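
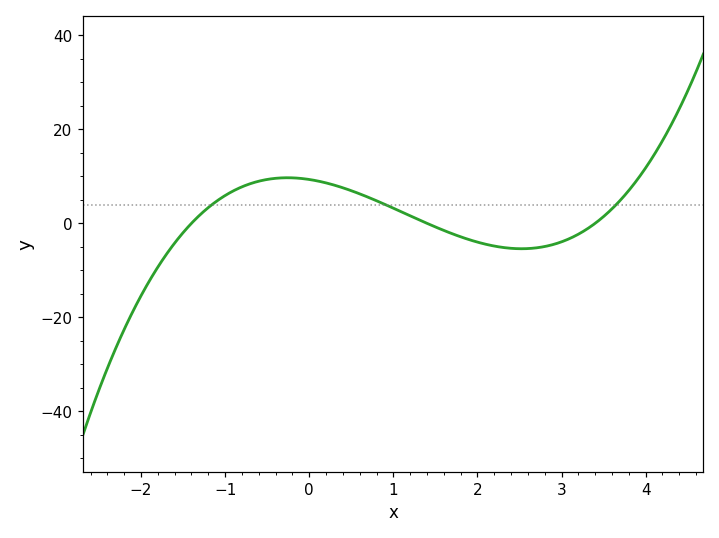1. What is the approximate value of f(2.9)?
-4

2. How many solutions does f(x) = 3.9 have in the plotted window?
3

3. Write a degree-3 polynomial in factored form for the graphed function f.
y = 1.4(x + 1.4)(x - 1.4)(x - 3.4)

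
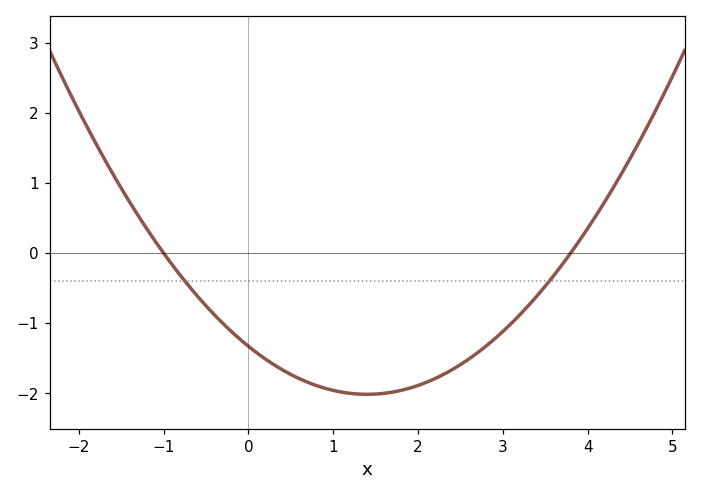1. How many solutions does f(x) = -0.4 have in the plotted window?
2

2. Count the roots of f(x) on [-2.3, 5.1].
2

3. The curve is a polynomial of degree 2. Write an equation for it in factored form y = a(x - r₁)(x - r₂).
y = 0.35(x + 1)(x - 3.8)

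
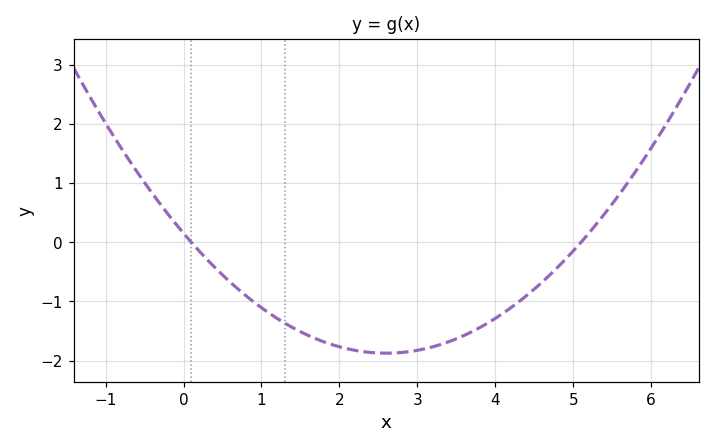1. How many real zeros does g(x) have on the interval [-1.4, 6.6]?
2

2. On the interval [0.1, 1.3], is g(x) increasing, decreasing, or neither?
decreasing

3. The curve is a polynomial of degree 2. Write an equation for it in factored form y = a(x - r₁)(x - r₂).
y = 0.3(x - 0.1)(x - 5.1)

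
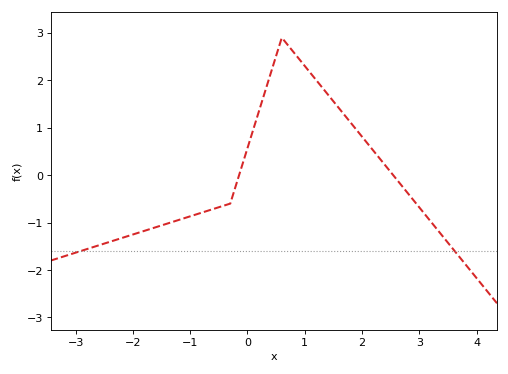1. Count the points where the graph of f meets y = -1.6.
2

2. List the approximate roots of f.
-0.2, 2.6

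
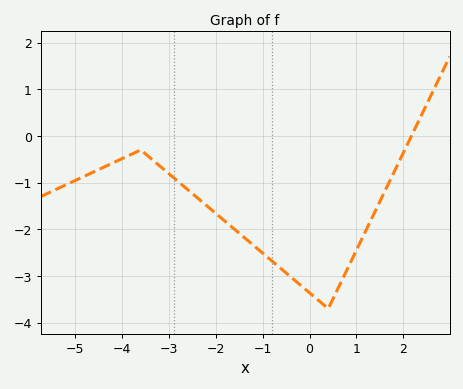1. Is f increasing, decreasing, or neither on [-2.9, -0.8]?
decreasing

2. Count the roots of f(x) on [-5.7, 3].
1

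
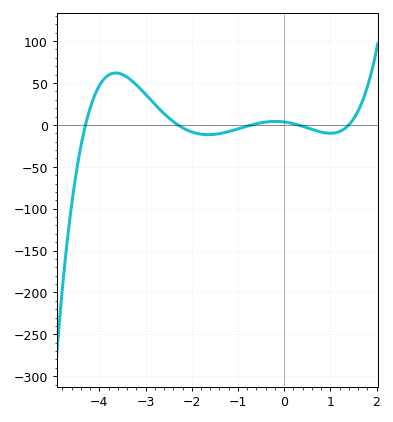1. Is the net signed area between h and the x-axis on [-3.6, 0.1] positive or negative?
positive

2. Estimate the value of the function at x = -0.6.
1.36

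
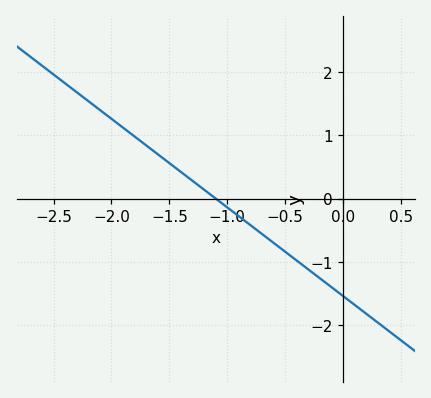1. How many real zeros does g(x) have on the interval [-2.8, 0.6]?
1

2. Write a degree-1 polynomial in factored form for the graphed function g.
y = -1.4(x + 1.1)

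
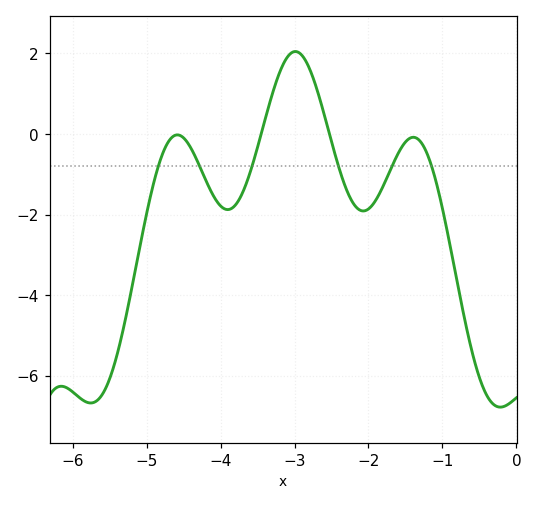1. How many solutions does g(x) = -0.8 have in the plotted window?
6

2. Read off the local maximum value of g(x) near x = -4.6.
0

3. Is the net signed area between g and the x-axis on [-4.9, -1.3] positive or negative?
negative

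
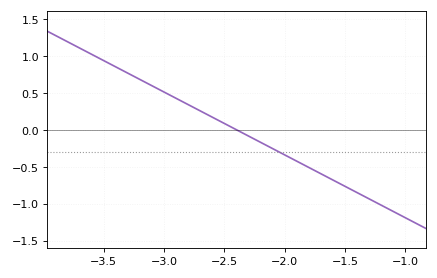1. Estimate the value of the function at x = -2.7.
0.25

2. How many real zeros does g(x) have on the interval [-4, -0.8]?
1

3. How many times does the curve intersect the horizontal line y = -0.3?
1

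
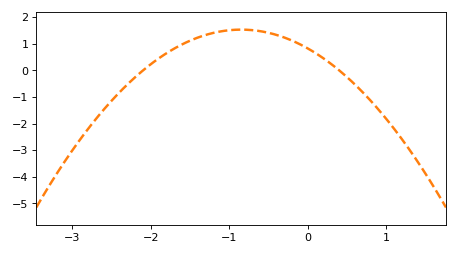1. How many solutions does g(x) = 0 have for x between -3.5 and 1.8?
2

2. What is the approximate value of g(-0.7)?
1.5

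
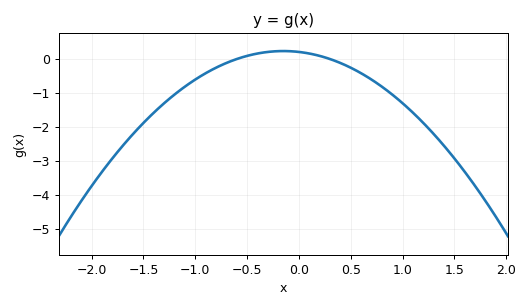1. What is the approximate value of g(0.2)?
0.1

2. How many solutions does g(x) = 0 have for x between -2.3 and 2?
2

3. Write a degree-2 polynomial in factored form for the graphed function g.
y = -1.16(x + 0.6)(x - 0.3)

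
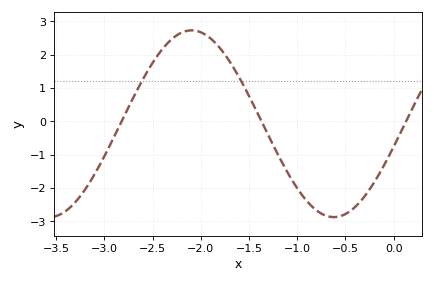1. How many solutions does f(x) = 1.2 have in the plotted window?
2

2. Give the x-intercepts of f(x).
-2.82, -1.37, 0.129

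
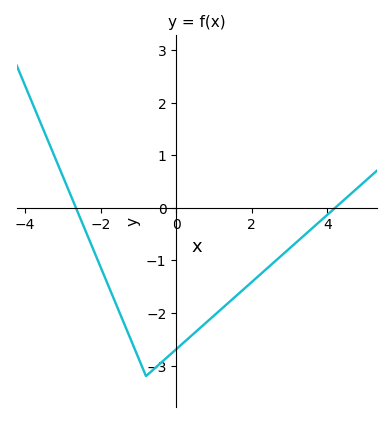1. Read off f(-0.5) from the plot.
-3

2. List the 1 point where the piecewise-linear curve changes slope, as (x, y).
(-0.8, -3.2)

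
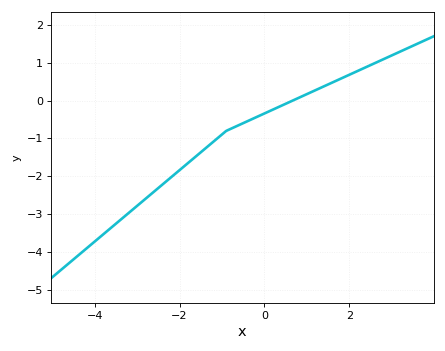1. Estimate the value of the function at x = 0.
-0.34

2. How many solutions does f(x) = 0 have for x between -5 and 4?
1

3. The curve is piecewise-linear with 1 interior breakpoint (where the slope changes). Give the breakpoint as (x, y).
(-0.9, -0.8)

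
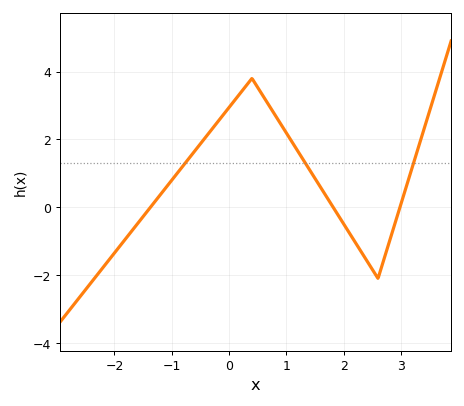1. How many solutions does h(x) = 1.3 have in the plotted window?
3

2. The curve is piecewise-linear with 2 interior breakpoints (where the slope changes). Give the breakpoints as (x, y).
(0.4, 3.8); (2.6, -2.1)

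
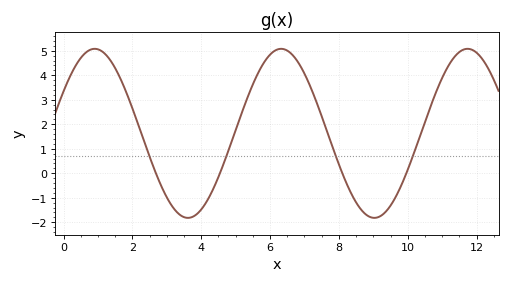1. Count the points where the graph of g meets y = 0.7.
4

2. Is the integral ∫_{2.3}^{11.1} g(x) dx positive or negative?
positive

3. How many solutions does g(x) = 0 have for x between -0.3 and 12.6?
4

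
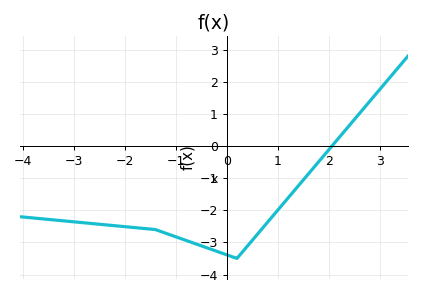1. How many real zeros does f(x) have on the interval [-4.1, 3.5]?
1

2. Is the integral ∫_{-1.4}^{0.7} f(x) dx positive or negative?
negative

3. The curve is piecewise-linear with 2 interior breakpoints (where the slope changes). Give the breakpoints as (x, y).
(-1.4, -2.6); (0.2, -3.5)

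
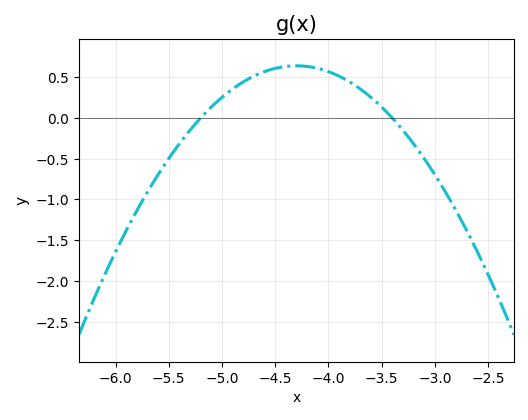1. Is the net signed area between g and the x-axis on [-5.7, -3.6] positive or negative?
positive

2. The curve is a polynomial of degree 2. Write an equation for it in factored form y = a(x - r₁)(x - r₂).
y = -0.79(x + 5.2)(x + 3.4)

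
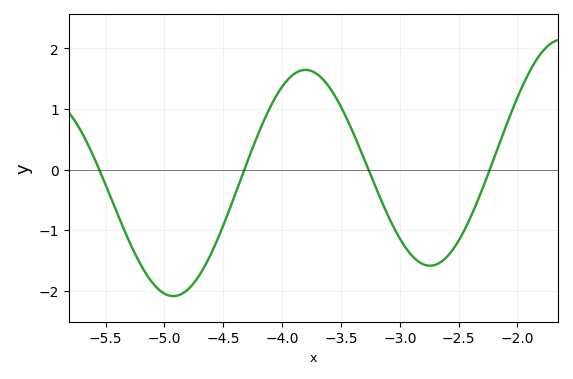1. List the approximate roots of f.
-5.55, -4.32, -3.27, -2.24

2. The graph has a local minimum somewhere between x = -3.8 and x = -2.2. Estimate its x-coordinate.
-2.74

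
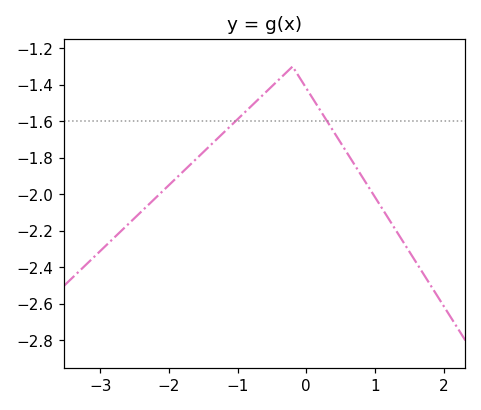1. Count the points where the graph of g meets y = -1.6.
2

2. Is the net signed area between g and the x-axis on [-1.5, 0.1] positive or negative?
negative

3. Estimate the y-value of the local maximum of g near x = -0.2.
-1.3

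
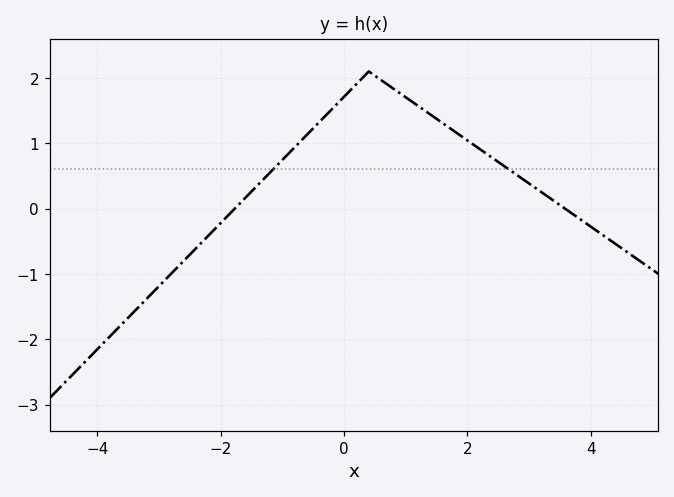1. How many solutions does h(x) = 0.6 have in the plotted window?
2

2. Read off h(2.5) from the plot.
0.7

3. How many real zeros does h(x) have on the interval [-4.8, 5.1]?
2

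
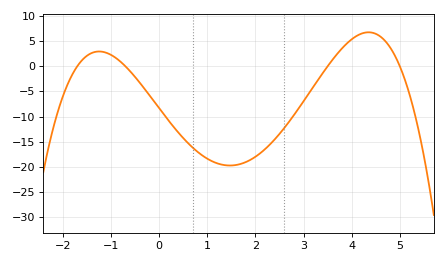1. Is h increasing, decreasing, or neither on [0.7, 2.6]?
neither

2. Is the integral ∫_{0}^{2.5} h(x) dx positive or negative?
negative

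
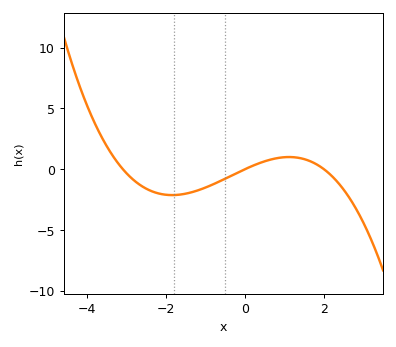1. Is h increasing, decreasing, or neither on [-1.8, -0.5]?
increasing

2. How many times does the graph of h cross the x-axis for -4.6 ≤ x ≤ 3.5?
3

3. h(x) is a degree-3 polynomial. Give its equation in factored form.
y = -0.24(x + 3.1)(x - 0)(x - 2)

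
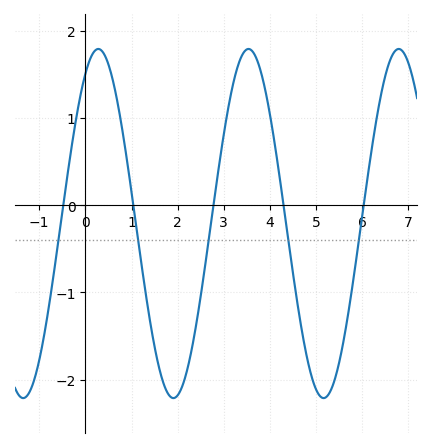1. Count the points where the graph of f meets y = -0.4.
5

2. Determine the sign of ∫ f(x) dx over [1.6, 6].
negative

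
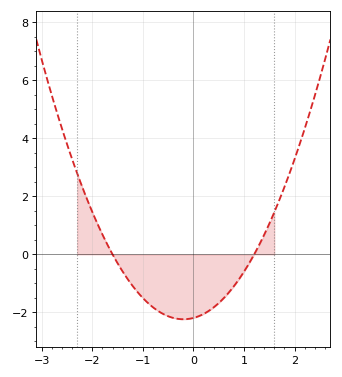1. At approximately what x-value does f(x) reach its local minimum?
-0.2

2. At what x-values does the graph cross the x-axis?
-1.6, 1.2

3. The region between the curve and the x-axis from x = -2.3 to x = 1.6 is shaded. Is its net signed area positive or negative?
negative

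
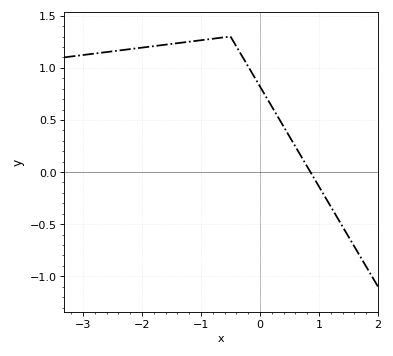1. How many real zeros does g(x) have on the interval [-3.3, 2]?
1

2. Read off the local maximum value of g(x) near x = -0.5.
1.3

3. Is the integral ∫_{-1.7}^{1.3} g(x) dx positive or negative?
positive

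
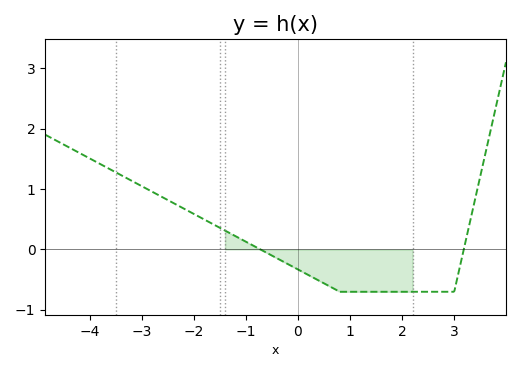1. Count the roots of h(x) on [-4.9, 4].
2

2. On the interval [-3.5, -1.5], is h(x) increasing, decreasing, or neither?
decreasing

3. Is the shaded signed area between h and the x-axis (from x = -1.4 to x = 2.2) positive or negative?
negative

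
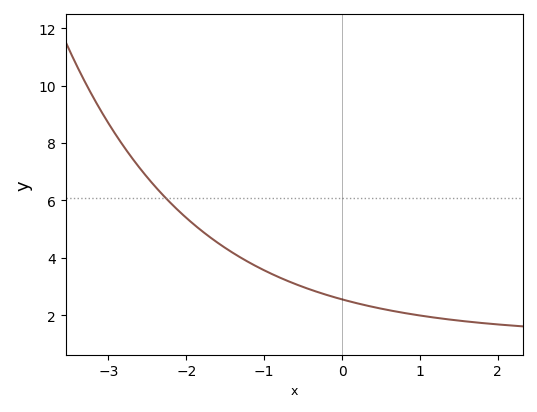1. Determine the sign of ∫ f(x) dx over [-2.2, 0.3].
positive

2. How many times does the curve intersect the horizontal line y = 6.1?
1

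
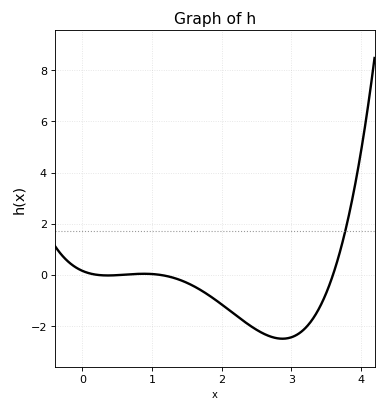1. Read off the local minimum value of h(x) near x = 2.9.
-2.51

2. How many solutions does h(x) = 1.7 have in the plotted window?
1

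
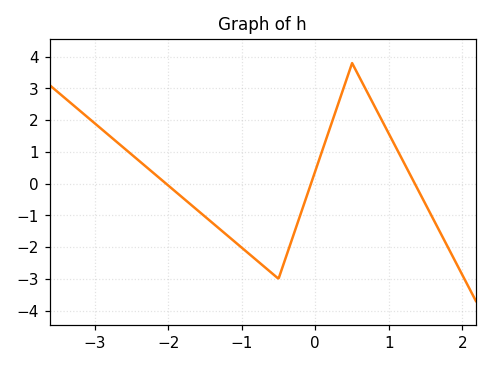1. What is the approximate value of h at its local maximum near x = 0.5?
3.8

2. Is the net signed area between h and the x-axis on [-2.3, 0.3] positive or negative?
negative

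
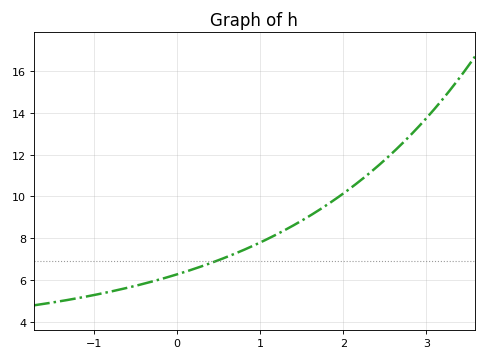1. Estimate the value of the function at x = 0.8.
7.4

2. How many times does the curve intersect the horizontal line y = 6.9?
1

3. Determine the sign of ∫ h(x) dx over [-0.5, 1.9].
positive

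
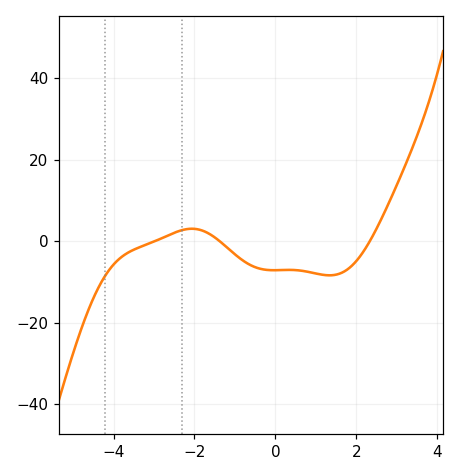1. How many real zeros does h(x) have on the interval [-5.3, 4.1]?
3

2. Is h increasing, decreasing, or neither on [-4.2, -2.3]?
increasing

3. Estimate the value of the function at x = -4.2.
-8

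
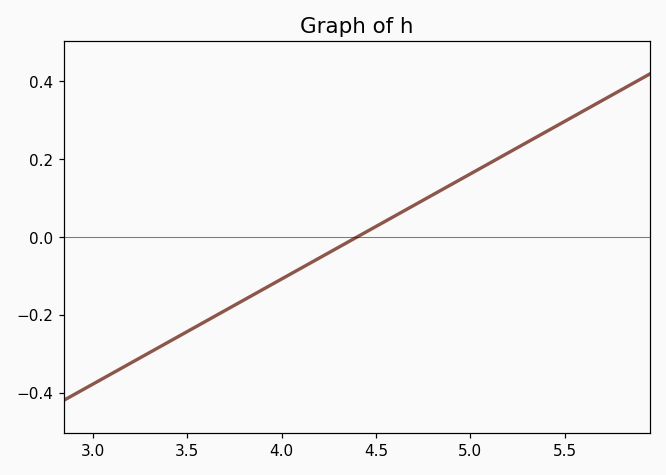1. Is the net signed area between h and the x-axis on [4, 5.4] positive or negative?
positive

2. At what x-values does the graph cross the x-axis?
4.4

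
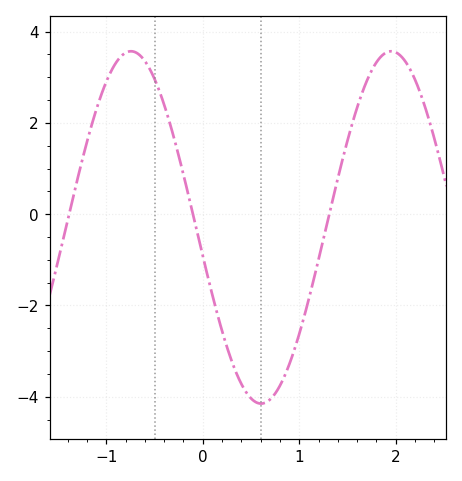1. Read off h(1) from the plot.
-2.6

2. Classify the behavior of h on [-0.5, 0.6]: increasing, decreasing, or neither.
decreasing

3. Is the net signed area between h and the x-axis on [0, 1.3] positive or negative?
negative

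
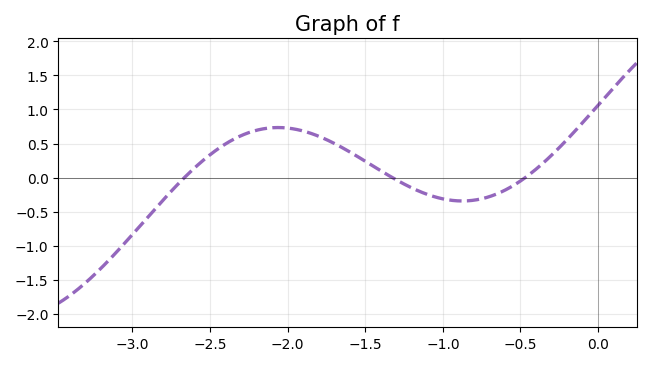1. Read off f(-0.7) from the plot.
-0.3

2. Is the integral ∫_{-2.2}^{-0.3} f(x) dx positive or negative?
positive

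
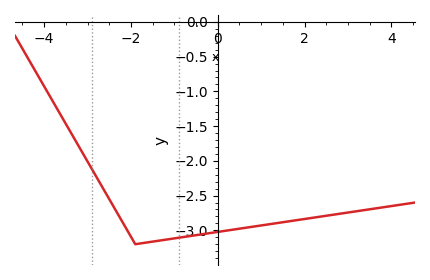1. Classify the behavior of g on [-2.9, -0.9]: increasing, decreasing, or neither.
neither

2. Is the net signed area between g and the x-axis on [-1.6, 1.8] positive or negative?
negative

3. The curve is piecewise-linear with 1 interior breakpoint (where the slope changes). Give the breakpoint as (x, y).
(-1.9, -3.2)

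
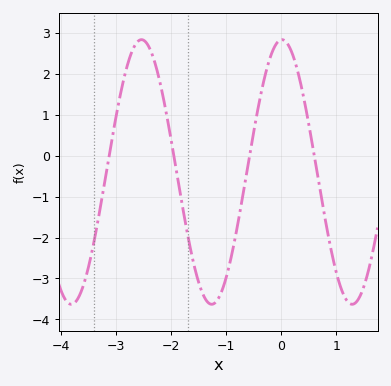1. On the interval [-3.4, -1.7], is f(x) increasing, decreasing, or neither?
neither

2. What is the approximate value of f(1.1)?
-3.29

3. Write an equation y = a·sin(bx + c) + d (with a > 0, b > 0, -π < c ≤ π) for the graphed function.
y = 3.23sin(2.46x + 1.54) - 0.4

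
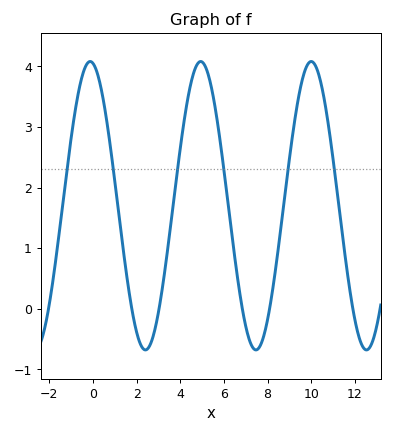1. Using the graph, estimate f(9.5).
3.6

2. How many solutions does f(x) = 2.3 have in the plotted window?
6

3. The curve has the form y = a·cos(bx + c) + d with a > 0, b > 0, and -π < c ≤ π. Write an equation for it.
y = 2.38cos(1.2x + 0.16) + 1.7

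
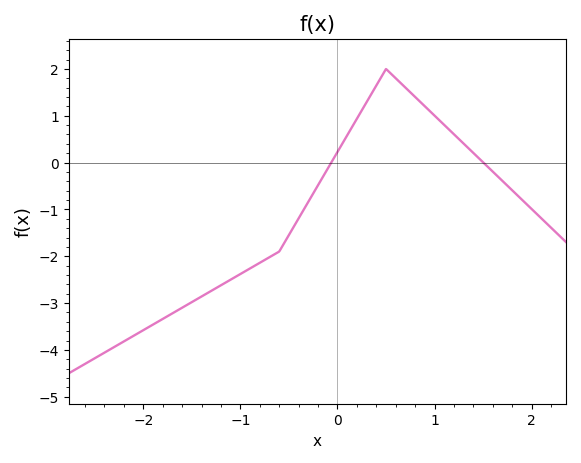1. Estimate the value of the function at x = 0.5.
2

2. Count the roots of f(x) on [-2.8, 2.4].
2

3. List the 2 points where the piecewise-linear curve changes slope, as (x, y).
(-0.6, -1.9); (0.5, 2)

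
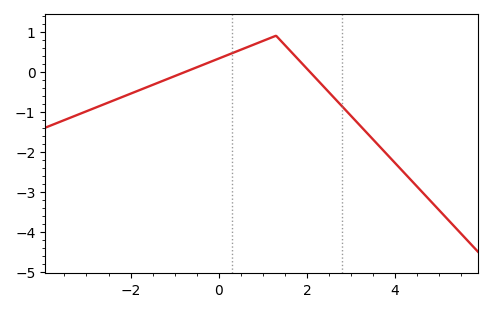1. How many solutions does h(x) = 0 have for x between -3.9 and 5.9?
2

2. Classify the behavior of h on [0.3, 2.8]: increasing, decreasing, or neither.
neither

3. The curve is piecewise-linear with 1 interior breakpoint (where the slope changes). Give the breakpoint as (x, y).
(1.3, 0.9)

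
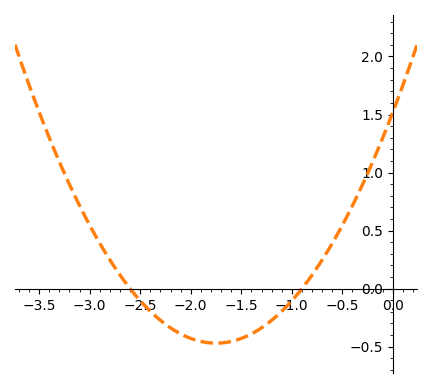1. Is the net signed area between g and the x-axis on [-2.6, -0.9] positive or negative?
negative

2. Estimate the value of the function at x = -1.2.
-0.25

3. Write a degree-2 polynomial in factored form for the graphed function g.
y = 0.65(x + 2.6)(x + 0.9)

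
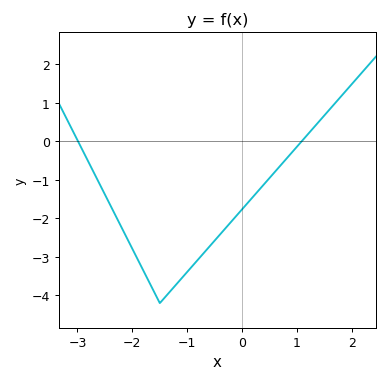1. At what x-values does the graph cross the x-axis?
-2.99, 1.08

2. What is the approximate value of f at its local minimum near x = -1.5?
-4.2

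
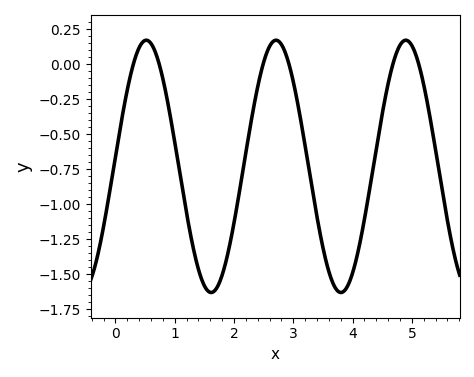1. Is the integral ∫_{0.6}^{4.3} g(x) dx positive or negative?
negative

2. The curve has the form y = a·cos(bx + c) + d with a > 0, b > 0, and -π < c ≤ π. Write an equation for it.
y = 0.9cos(2.9x - 1.5) - 0.73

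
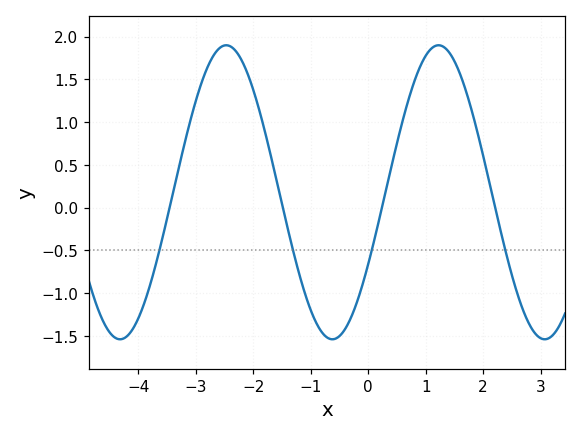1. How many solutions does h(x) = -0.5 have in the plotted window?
4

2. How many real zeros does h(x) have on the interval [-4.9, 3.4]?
4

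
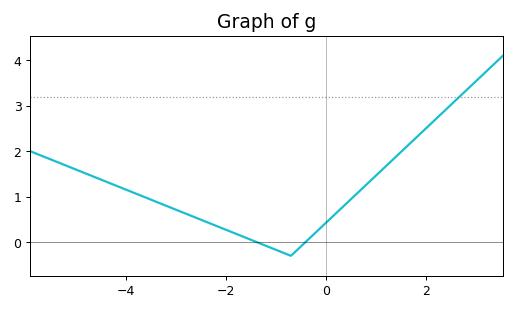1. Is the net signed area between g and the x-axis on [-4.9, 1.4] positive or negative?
positive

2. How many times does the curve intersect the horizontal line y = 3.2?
1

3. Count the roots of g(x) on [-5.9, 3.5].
2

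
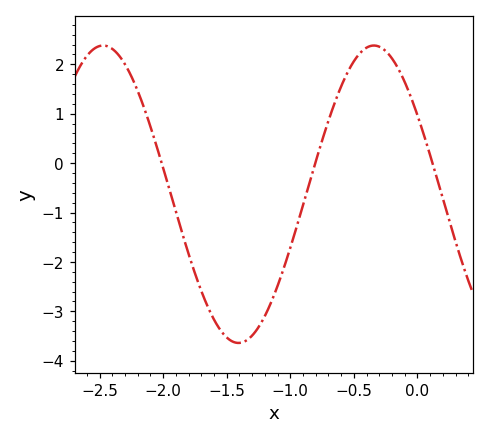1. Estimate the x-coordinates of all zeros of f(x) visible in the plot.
-2, -0.8, 0.1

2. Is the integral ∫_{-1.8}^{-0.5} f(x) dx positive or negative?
negative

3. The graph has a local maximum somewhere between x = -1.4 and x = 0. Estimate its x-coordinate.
-0.35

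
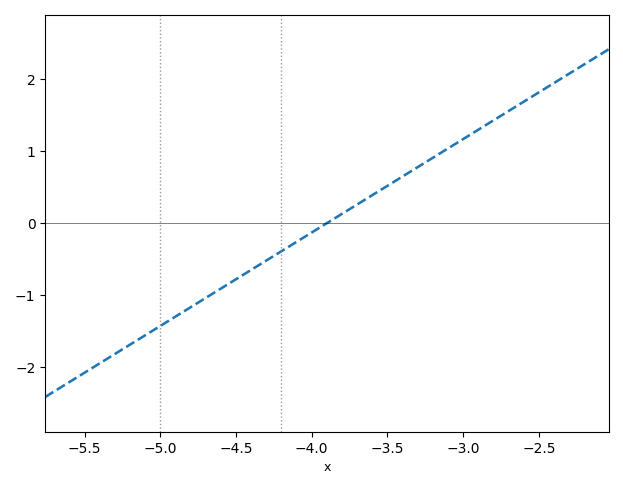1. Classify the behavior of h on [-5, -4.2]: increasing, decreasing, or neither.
increasing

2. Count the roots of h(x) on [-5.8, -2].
1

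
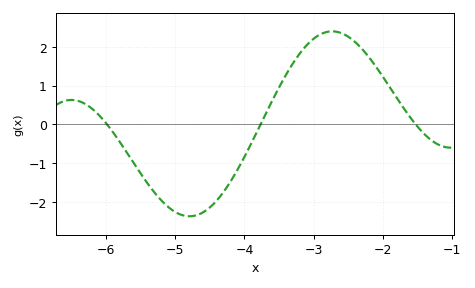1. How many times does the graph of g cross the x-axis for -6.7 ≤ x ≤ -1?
3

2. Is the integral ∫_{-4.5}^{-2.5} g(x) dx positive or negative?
positive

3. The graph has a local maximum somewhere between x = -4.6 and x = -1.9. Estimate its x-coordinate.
-2.7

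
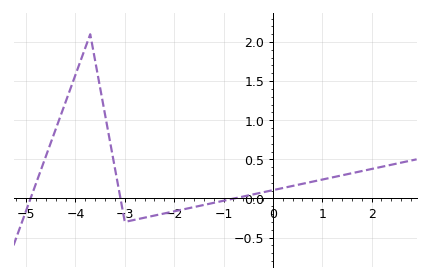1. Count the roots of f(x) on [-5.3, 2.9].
3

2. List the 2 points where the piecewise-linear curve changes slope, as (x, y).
(-3.7, 2.1); (-3, -0.3)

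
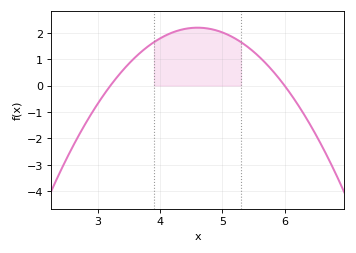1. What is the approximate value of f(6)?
0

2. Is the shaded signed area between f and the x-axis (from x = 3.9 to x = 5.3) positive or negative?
positive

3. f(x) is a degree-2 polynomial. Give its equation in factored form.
y = -1.12(x - 3.2)(x - 6)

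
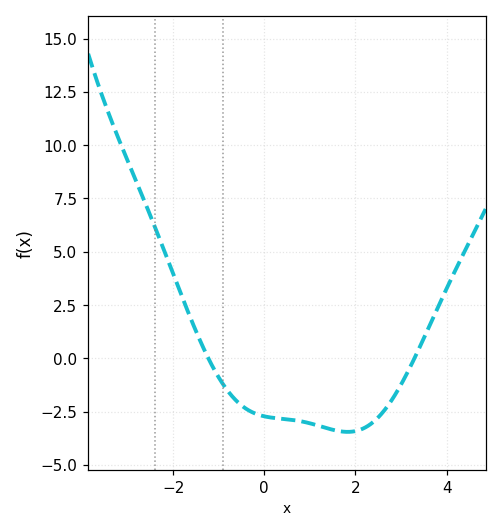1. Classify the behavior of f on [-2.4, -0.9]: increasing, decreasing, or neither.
decreasing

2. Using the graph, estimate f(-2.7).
7.74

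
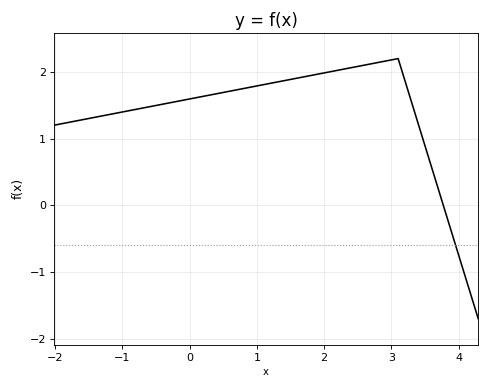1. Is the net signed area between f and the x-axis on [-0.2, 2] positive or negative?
positive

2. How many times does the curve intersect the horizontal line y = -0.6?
1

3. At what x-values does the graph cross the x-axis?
3.77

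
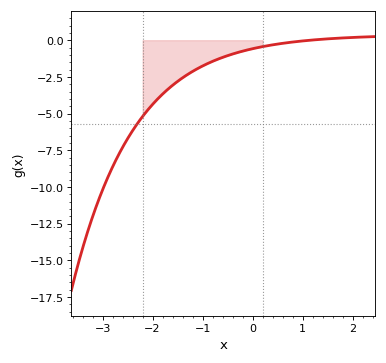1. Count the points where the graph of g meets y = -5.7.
1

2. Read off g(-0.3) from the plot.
-0.84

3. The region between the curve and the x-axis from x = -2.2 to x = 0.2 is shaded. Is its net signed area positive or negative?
negative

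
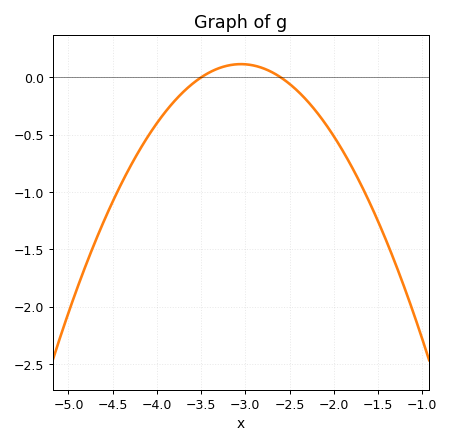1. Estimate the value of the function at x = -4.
-0.399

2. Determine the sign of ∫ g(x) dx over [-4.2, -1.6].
negative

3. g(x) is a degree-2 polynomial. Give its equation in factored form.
y = -0.57(x + 3.5)(x + 2.6)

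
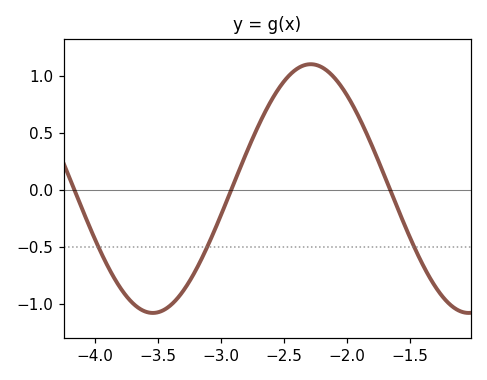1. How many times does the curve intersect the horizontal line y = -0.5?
3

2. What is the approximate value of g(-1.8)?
0.379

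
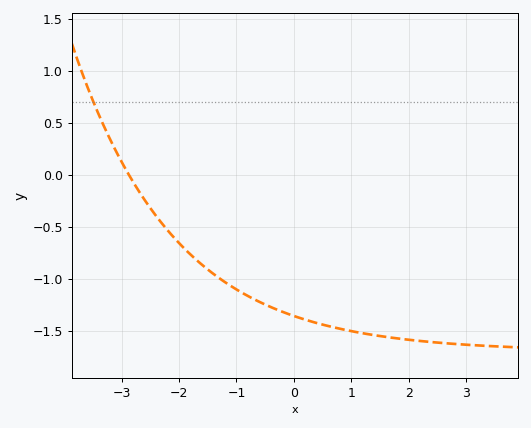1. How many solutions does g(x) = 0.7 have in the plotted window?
1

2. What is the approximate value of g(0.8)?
-1.5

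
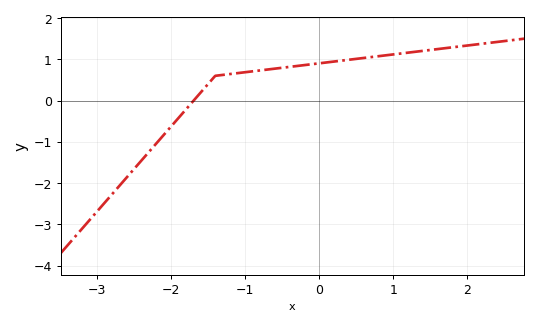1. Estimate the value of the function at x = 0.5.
1.01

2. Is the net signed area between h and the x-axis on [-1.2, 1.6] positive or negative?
positive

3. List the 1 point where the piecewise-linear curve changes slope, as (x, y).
(-1.4, 0.6)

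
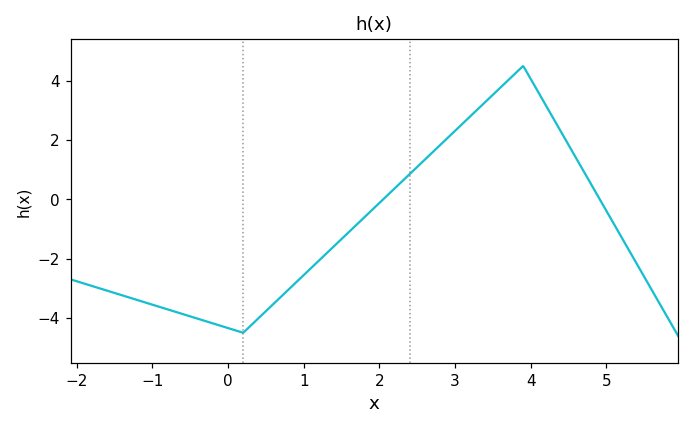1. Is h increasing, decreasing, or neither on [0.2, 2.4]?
increasing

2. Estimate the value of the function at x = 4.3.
2.8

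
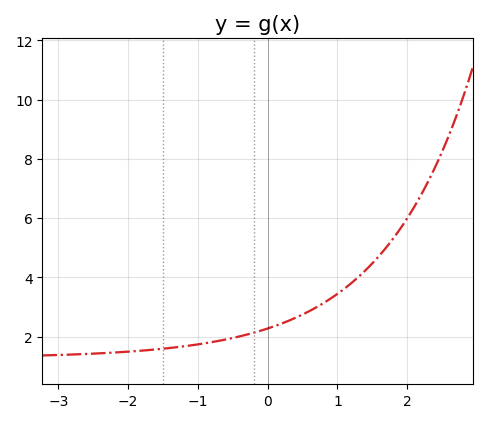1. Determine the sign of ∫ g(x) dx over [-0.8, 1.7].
positive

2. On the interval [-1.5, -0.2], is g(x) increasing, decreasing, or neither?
increasing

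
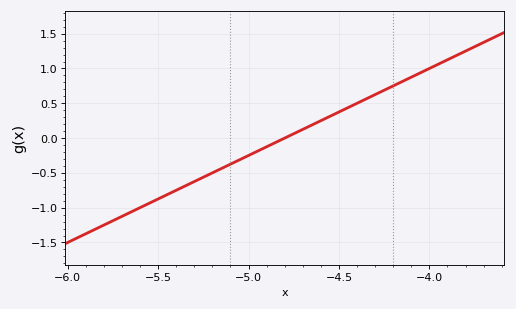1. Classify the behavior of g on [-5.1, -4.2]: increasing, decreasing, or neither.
increasing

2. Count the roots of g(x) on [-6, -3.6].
1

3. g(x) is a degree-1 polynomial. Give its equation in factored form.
y = 1.25(x + 4.8)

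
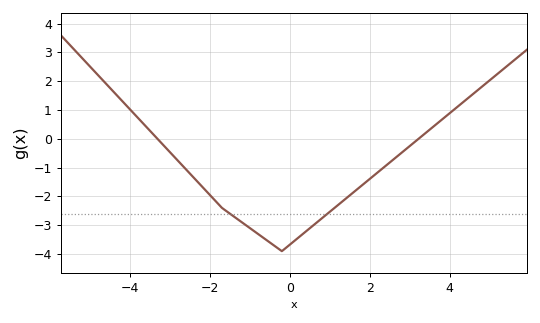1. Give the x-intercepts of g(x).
-3.4, 3.2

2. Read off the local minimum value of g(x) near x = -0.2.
-3.9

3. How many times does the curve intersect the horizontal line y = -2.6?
2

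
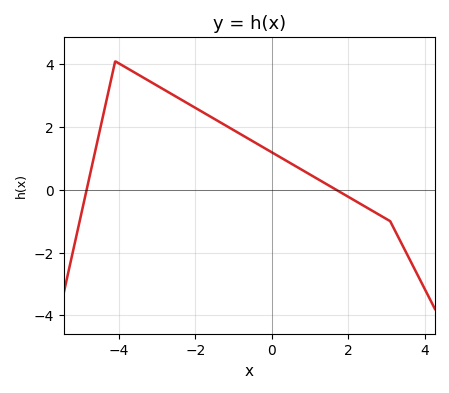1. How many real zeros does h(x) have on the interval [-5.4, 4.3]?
2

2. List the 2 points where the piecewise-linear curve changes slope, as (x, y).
(-4.1, 4.1); (3.1, -1)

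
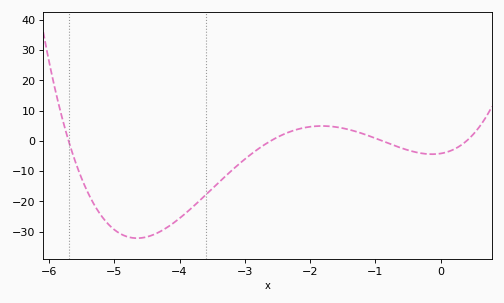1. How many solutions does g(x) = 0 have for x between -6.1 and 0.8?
4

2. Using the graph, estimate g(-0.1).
-4.42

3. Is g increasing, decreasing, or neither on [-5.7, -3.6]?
neither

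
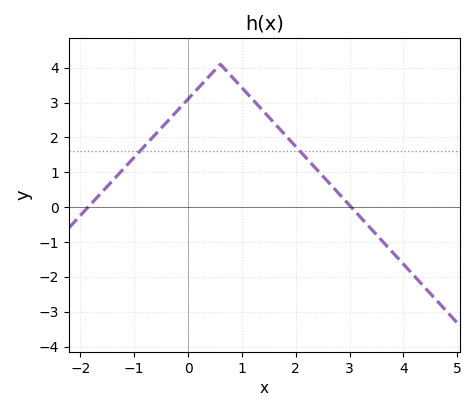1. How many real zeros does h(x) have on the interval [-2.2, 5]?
2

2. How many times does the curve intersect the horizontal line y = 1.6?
2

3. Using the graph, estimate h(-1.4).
0.8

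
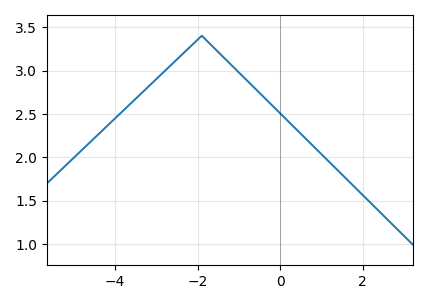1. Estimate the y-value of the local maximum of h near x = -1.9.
3.4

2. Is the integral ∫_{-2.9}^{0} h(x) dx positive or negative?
positive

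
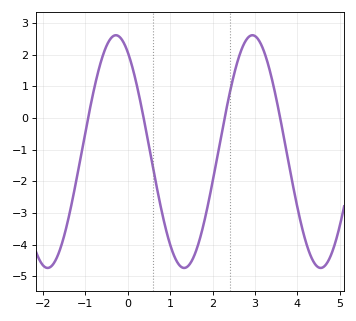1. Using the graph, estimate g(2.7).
2.22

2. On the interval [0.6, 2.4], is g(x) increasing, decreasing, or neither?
neither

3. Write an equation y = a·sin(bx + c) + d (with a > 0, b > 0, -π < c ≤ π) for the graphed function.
y = 3.68sin(1.95x + 2.12) - 1.06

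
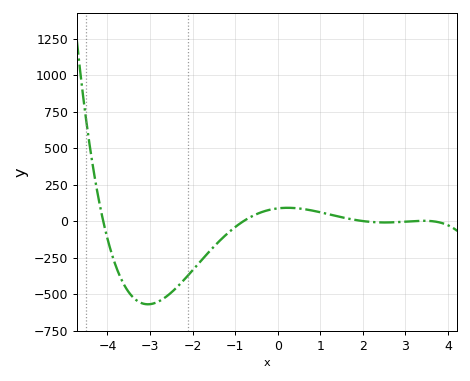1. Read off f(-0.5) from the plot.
47.1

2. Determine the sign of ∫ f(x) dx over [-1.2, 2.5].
positive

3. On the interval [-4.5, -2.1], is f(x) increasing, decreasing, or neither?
neither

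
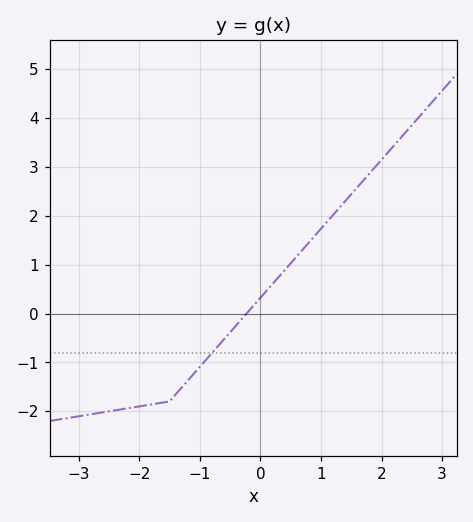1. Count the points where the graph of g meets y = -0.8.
1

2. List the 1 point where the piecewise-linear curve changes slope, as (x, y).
(-1.5, -1.8)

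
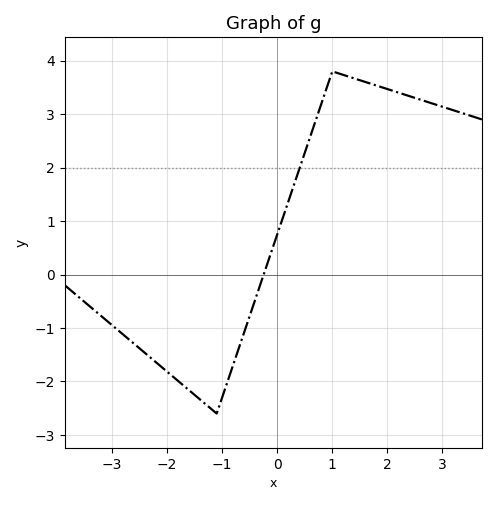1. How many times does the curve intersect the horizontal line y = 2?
1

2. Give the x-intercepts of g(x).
-0.2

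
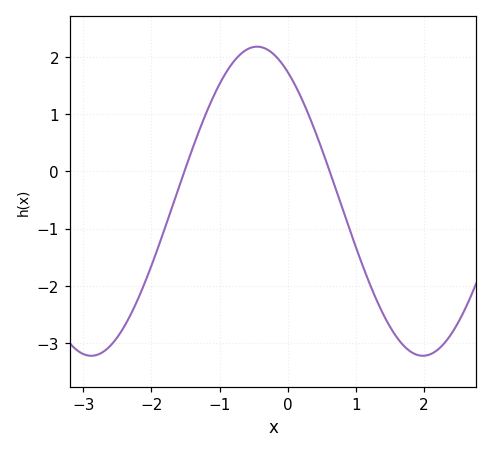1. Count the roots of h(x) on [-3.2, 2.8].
2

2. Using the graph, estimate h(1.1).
-1.6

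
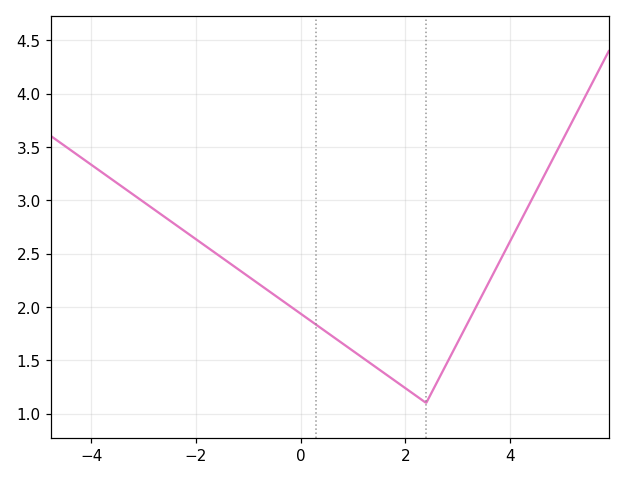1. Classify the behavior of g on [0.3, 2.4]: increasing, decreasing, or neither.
decreasing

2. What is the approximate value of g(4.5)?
3.09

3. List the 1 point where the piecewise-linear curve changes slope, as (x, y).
(2.4, 1.1)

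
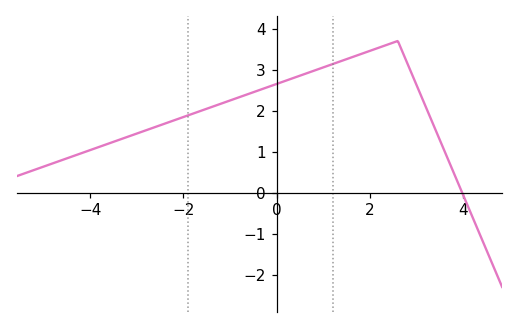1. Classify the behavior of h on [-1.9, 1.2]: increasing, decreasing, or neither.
increasing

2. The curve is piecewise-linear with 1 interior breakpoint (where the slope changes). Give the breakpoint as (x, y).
(2.6, 3.7)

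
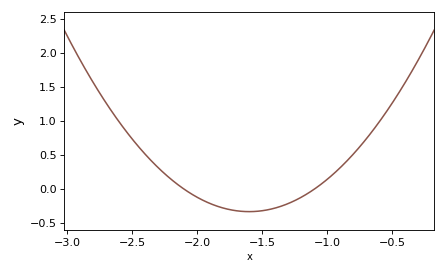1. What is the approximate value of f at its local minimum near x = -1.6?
-0.33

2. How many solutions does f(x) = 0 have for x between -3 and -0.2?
2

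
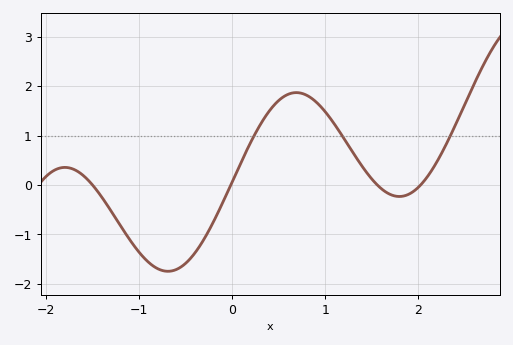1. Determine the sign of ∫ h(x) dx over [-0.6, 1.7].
positive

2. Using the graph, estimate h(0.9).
1.68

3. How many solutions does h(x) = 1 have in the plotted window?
3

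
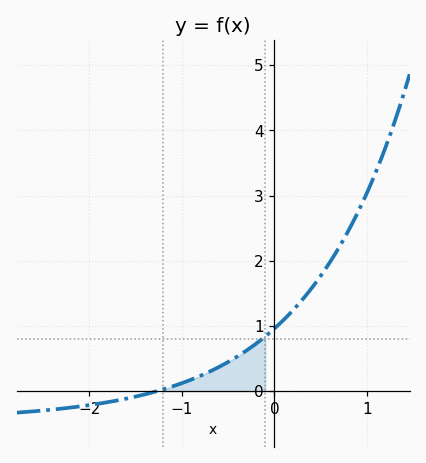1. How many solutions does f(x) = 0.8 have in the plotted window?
1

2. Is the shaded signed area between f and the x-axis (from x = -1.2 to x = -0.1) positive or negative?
positive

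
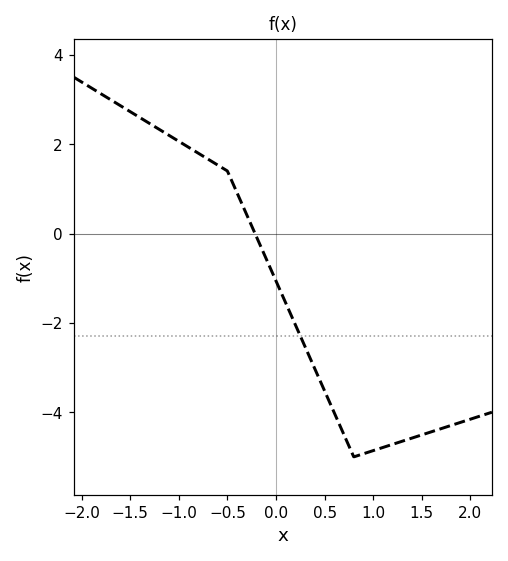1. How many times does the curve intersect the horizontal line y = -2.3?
1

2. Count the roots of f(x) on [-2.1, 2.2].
1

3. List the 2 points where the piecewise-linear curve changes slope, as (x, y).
(-0.5, 1.4); (0.8, -5)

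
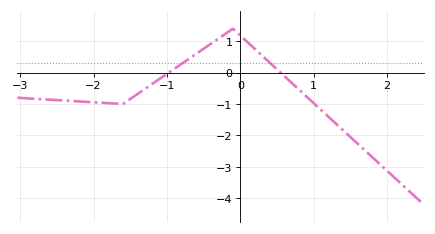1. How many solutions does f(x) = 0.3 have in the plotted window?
2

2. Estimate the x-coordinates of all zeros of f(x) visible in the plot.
-1, 0.5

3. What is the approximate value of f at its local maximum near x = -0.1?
1.4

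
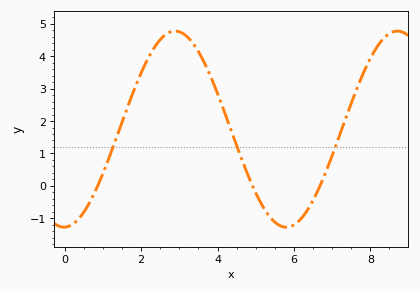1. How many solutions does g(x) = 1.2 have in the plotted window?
3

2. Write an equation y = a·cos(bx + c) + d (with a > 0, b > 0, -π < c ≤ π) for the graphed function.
y = 3.02cos(1.08x - 3.12) + 1.75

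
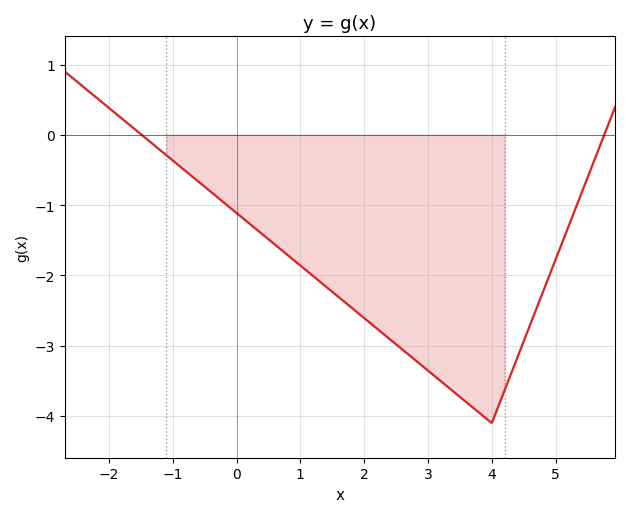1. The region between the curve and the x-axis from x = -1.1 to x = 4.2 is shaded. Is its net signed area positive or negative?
negative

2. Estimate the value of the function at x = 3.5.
-3.73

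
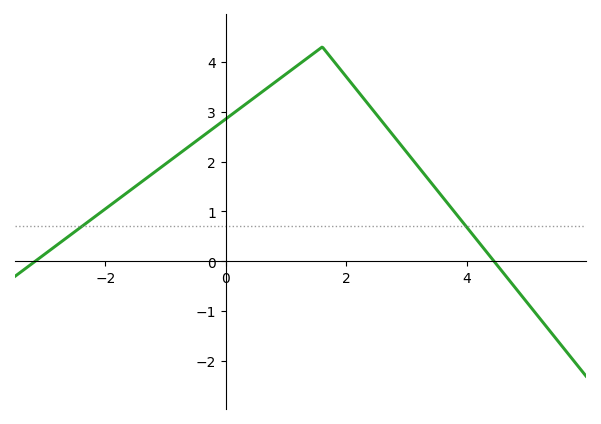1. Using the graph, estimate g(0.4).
3.2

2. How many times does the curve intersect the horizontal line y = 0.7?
2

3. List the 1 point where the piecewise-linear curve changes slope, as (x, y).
(1.6, 4.3)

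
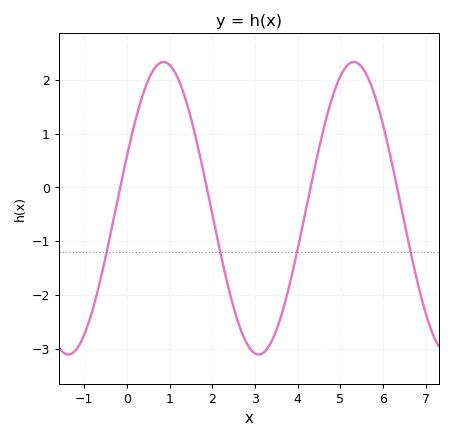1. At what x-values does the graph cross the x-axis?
-0.153, 1.87, 4.3, 6.33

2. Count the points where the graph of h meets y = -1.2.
4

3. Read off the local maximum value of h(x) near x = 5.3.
2.33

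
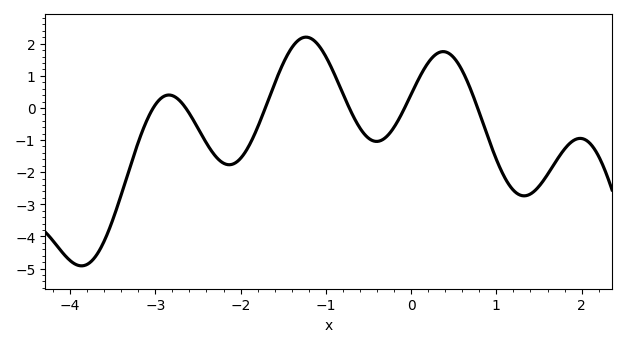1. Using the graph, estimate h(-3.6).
-4.15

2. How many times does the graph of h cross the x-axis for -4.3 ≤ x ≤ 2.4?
6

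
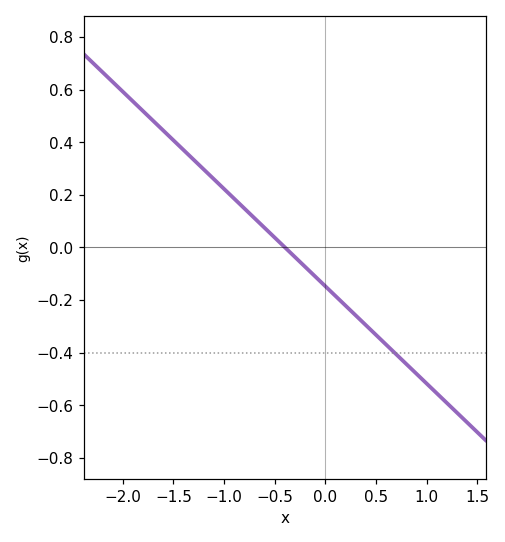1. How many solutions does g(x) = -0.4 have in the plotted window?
1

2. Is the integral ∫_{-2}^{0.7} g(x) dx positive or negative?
positive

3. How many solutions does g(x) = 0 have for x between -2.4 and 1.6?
1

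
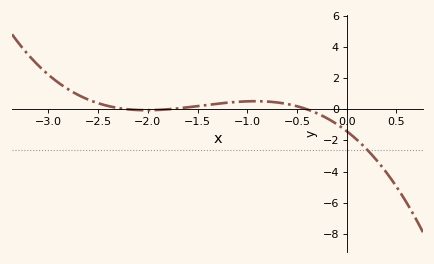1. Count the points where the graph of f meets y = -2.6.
1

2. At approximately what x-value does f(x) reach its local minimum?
-2.01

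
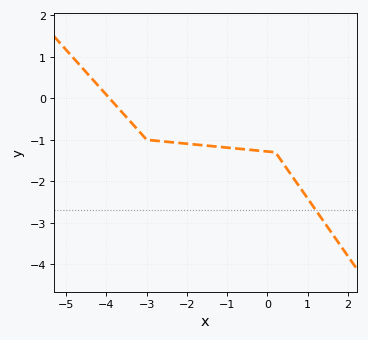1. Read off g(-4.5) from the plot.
0.6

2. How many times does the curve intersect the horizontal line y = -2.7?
1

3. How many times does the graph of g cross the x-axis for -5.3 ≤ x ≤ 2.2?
1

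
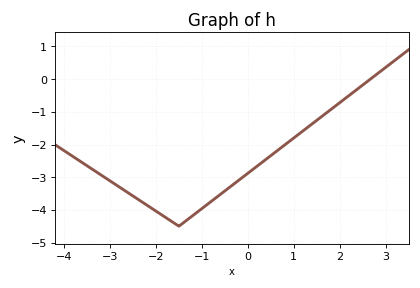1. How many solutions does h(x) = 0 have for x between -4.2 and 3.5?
1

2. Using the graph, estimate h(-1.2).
-4.2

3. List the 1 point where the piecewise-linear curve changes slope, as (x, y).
(-1.5, -4.5)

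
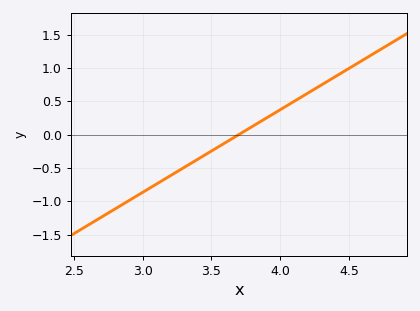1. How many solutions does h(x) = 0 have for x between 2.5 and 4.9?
1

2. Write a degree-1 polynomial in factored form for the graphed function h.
y = 1.24(x - 3.7)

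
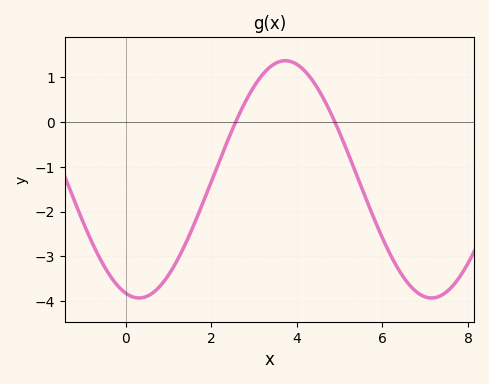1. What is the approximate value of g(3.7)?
1.4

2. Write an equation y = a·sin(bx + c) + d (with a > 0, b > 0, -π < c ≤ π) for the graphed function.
y = 2.65sin(0.92x - 1.9) - 1.28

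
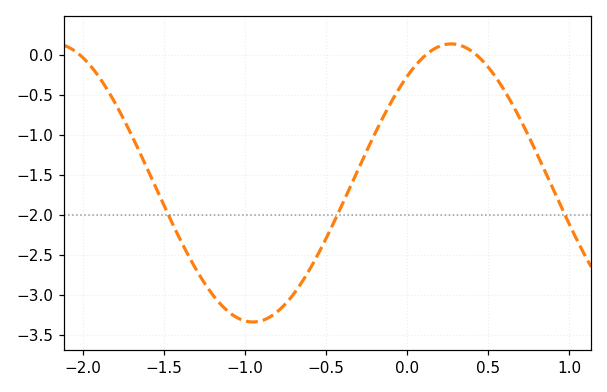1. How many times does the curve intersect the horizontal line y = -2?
3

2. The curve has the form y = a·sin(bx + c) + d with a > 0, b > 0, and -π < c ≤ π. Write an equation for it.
y = 1.74sin(2.57x + 0.87) - 1.6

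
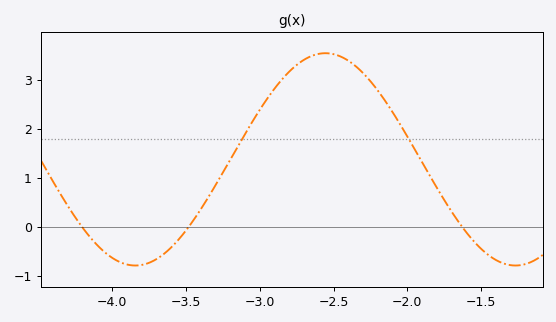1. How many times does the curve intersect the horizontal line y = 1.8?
2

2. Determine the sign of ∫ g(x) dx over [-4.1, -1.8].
positive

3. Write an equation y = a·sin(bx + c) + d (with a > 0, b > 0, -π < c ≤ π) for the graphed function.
y = 2.16sin(2.4x + 1.5) + 1.38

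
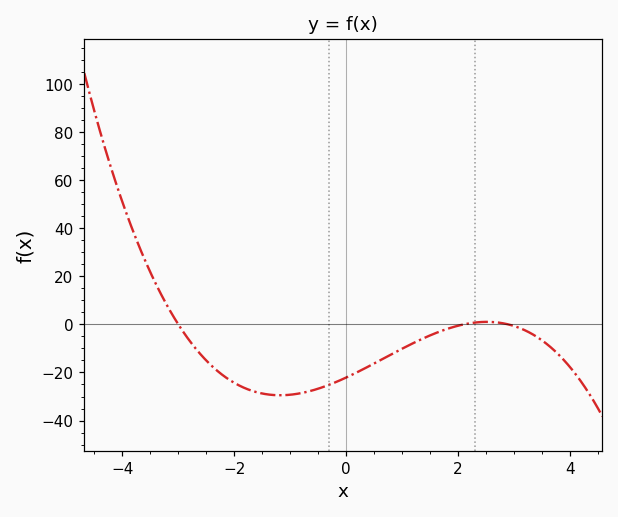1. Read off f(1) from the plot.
-10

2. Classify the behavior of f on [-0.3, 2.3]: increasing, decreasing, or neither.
increasing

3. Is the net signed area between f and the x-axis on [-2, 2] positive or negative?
negative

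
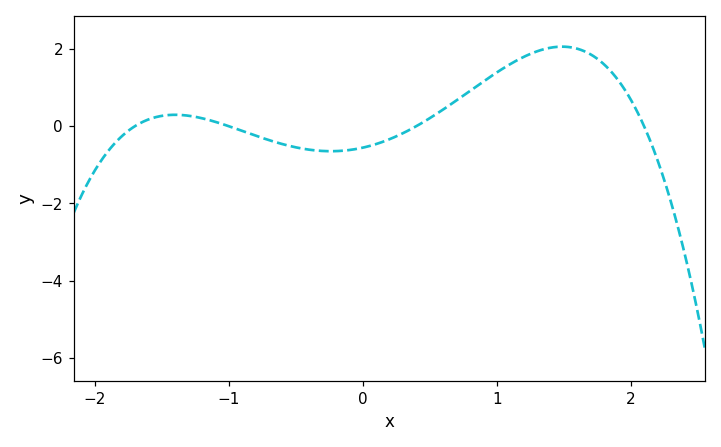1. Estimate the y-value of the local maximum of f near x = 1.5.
2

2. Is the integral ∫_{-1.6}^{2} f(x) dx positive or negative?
positive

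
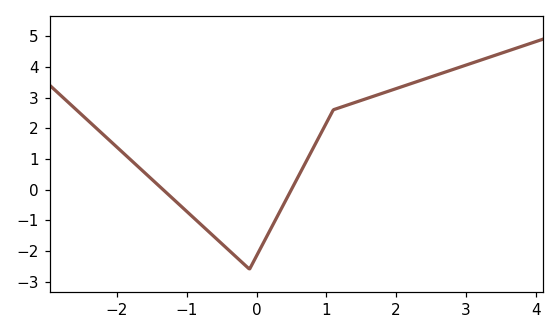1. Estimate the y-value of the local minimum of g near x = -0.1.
-2.6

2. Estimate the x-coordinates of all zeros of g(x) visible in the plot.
-1.3, 0.5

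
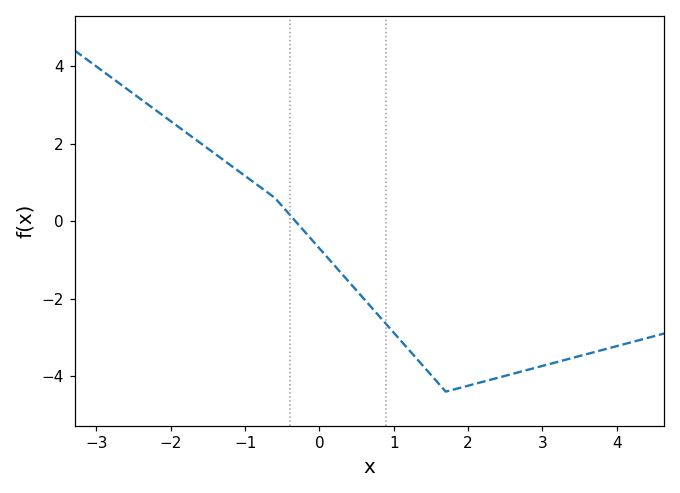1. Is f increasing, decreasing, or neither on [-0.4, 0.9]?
decreasing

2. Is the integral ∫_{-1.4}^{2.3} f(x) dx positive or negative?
negative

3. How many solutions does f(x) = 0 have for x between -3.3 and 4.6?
1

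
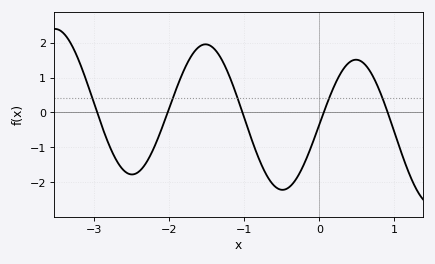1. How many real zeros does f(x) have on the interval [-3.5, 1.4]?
5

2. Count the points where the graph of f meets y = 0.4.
5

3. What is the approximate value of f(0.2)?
0.8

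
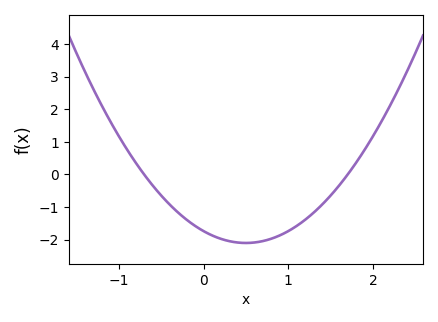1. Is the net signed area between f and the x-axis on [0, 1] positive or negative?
negative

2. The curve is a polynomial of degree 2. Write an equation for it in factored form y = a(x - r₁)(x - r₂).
y = 1.46(x + 0.7)(x - 1.7)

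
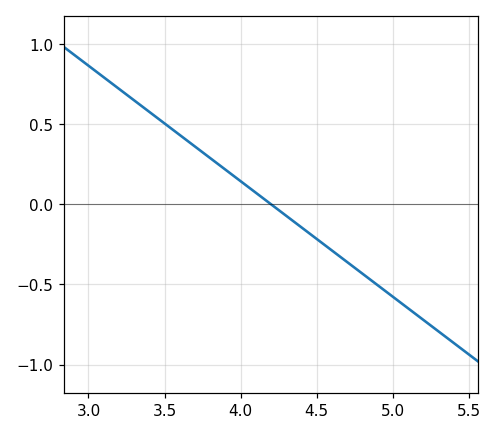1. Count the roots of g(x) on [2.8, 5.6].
1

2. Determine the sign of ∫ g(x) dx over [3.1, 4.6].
positive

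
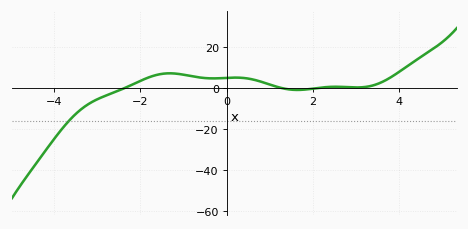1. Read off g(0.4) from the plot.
4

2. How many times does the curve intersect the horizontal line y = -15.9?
1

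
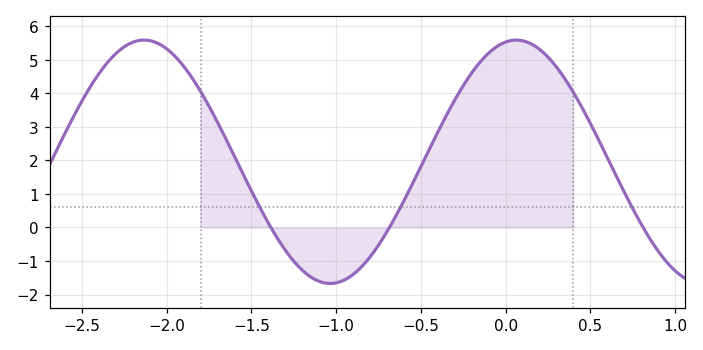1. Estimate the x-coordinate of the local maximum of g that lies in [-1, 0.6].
0.05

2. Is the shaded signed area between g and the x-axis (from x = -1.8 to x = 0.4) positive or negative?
positive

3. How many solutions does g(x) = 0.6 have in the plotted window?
3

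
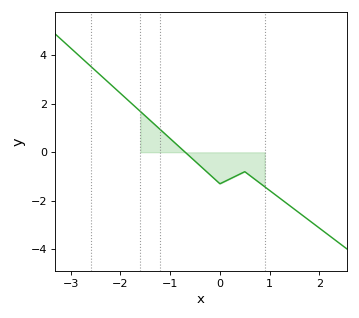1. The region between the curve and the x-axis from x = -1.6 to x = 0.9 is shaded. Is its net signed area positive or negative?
negative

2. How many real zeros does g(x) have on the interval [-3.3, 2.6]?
1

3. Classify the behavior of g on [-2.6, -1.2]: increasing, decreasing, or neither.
decreasing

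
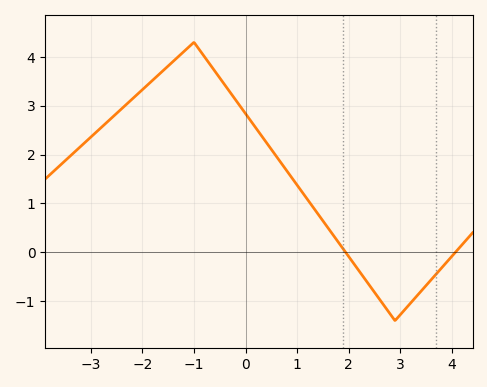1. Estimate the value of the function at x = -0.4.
3.42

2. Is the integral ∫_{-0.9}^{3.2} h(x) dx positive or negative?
positive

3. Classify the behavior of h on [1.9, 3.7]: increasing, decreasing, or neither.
neither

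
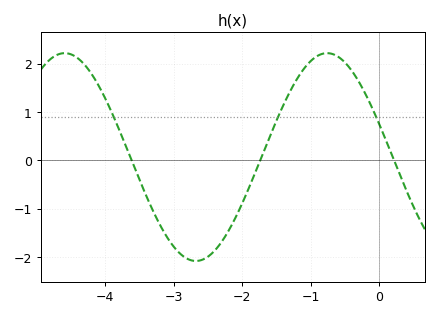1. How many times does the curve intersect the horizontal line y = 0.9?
3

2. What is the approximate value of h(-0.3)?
1.63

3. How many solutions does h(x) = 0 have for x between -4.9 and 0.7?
3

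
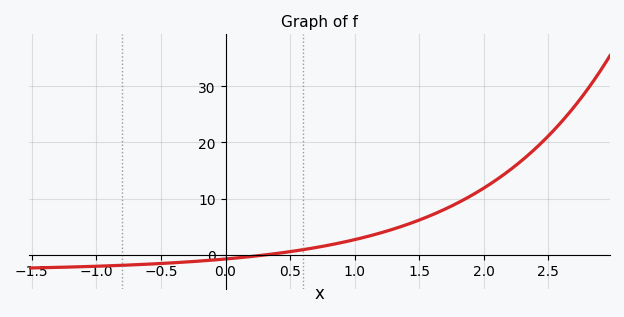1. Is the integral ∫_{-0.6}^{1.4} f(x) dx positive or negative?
positive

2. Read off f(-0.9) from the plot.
-2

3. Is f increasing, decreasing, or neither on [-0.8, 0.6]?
increasing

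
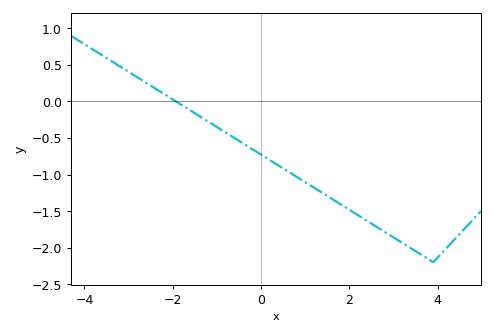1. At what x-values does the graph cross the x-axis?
-1.93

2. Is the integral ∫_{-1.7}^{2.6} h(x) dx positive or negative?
negative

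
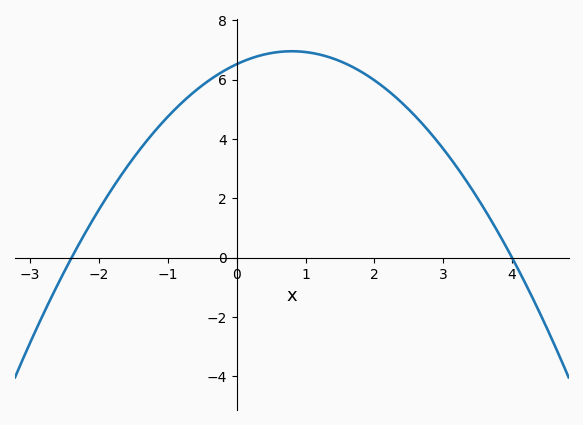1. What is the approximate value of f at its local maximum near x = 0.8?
7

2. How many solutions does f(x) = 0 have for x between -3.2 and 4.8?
2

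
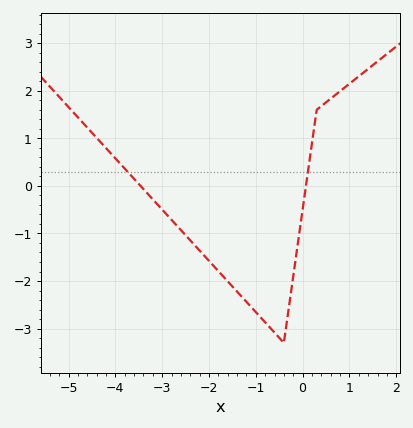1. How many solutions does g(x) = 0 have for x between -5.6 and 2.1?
2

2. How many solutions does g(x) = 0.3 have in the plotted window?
2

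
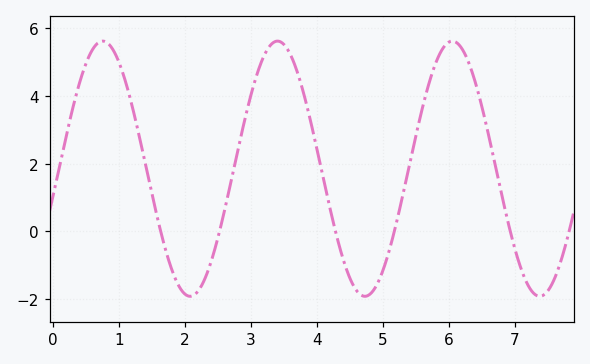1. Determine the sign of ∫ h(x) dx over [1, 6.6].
positive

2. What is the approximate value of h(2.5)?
-0.176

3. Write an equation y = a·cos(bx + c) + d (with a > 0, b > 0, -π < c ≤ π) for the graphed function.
y = 3.77cos(2.37x - 1.78) + 1.85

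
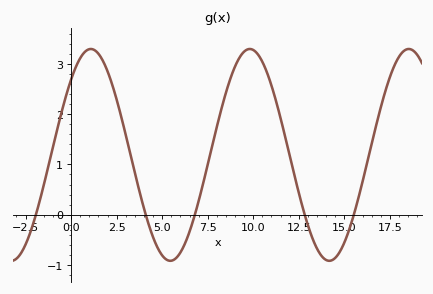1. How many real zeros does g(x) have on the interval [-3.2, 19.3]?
5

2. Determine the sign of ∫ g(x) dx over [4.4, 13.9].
positive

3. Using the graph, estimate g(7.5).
1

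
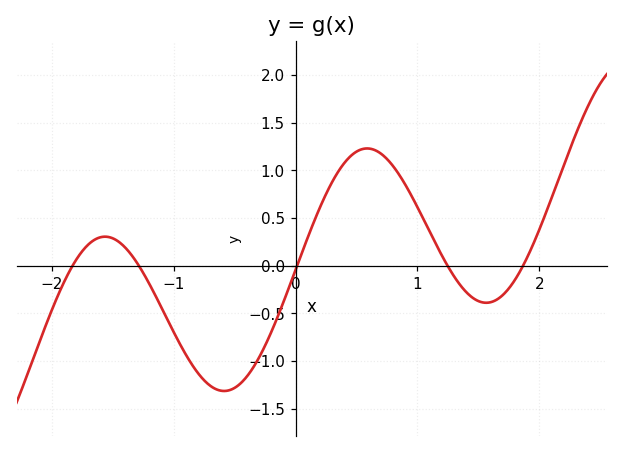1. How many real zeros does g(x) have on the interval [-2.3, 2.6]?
5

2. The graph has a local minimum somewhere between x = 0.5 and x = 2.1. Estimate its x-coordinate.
1.56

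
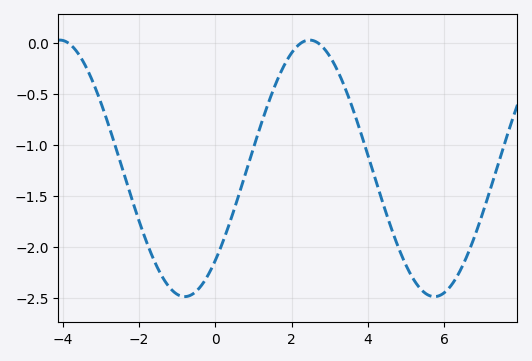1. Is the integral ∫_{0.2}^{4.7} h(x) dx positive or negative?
negative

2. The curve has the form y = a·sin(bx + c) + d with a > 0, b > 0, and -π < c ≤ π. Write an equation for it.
y = 1.26sin(0.96x - 0.8) - 1.23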